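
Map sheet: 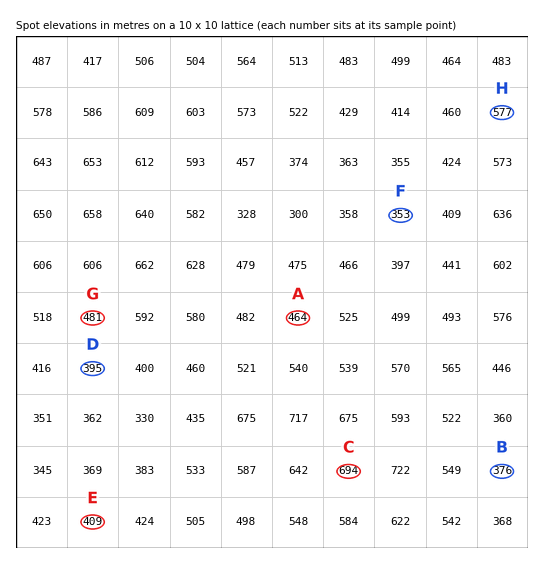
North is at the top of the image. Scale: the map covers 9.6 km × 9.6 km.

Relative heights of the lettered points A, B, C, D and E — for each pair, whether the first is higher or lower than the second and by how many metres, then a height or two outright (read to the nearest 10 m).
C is higher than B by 310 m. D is lower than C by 300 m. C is higher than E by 280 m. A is lower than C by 230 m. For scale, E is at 410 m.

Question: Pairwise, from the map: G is above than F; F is below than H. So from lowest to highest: F G H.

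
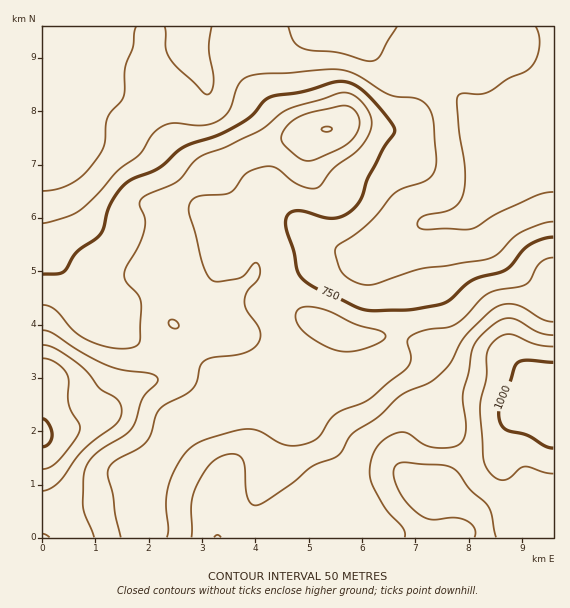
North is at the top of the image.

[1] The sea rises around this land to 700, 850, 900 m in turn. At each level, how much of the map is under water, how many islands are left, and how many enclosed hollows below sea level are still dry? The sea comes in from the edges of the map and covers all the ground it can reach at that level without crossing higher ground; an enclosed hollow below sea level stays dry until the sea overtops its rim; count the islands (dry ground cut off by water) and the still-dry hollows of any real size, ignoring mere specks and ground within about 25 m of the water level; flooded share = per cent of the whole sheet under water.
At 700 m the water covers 27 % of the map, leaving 0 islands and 0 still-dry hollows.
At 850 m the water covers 76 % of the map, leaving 1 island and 0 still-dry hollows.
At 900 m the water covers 87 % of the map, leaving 0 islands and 0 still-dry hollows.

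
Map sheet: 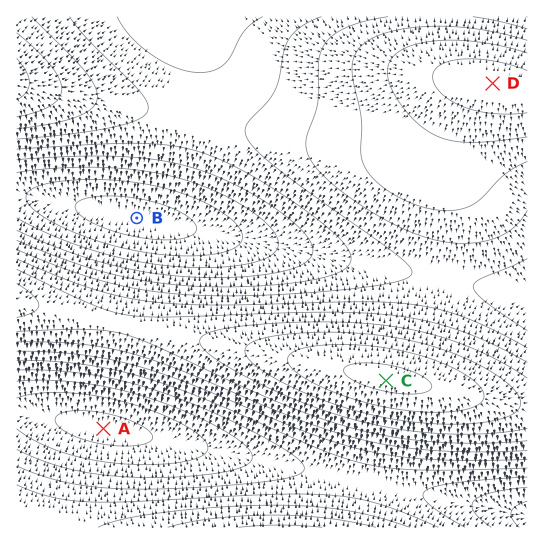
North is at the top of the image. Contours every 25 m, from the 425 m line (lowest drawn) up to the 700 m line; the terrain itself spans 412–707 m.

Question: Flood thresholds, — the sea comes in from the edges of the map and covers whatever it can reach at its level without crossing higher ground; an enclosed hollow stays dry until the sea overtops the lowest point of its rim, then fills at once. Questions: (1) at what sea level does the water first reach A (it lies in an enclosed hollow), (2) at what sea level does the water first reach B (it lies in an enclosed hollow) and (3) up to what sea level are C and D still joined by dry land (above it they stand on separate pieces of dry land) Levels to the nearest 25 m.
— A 450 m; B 450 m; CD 550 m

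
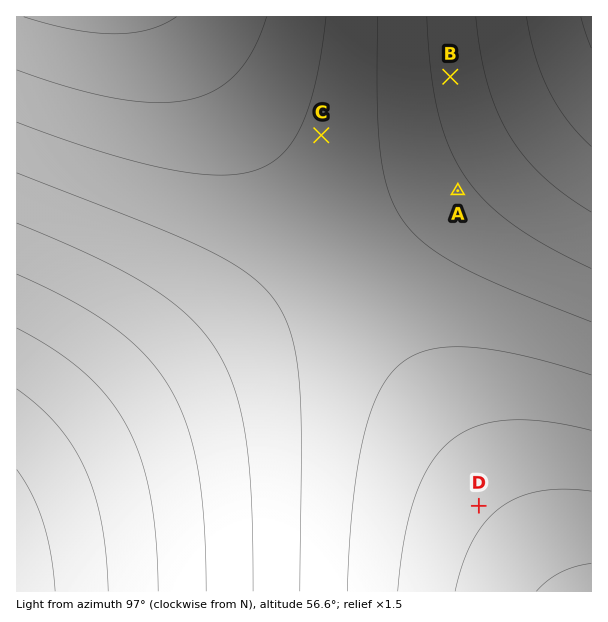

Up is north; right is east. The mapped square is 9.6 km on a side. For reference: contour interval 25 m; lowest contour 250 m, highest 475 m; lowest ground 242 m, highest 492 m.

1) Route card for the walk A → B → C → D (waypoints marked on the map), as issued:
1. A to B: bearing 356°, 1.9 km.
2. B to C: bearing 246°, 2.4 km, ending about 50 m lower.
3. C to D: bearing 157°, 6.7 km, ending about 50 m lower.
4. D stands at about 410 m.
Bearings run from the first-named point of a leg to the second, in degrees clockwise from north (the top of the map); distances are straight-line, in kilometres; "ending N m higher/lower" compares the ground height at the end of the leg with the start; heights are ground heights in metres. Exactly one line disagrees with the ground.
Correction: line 4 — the height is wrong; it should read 280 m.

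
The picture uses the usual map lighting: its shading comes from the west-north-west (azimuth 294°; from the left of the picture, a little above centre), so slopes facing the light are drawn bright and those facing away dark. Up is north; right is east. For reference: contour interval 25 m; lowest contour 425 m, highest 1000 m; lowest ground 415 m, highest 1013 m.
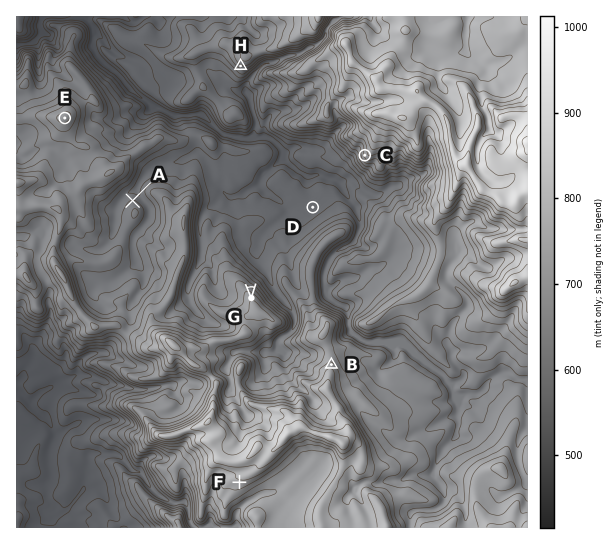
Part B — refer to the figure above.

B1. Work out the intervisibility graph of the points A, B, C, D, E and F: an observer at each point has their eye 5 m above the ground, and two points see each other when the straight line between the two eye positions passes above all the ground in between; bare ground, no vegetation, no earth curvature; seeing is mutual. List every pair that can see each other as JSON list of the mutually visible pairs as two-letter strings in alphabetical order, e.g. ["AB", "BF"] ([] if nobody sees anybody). ["BC", "BE", "CD", "CE", "DE"]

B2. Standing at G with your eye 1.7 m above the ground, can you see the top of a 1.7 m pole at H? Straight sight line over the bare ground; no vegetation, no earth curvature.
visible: true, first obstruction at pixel None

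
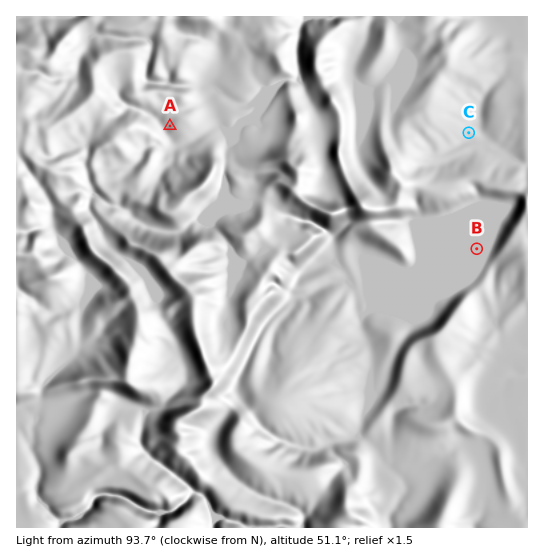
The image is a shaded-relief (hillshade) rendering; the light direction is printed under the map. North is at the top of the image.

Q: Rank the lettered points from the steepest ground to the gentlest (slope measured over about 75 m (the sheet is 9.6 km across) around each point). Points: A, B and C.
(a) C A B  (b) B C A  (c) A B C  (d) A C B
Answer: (d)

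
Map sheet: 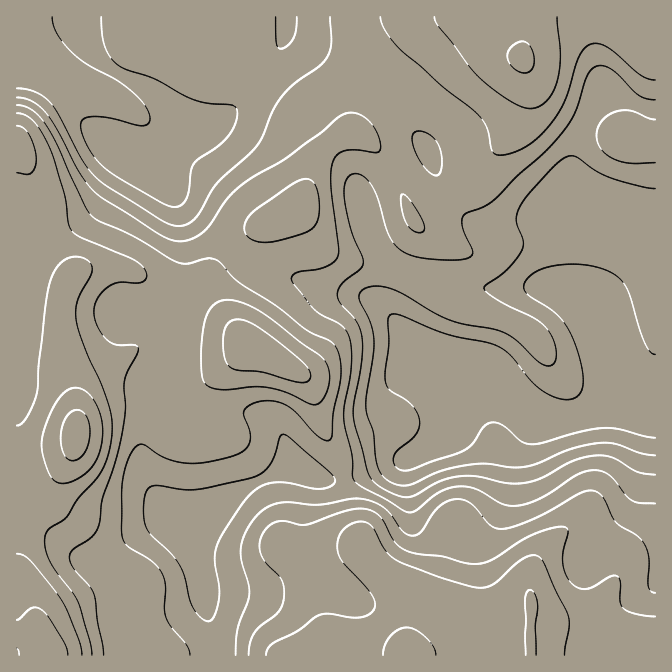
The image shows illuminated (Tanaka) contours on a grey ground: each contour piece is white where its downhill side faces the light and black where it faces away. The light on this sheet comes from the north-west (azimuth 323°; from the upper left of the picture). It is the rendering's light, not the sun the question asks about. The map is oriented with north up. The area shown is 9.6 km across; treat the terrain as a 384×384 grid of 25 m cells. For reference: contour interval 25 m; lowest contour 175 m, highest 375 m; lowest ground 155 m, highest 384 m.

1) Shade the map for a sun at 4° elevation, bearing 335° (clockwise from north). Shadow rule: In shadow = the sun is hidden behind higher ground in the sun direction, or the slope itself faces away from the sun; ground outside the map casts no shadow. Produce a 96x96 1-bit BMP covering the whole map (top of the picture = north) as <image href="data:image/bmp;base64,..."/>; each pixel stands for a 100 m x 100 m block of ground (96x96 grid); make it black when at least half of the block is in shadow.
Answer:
<image width="96" height="96" href="data:image/bmp;base64,Qk2+BAAAAAAAAD4AAAAoAAAAYAAAAGAAAAABAAEAAAAAAIAEAAATCwAAEwsAAAIAAAAAAAAA////AAAAAAAAAAAAAAAAAAAAAAAAAAAAAAAAAAAAAAAAAAAAAAAAAAAAAAAAAAAAAAAAAAAAAAAAAAAAAAAAAAAAAAAAAAAAAAAAAAAAAAAAAAAAAAAAAAAAAAAAAAAAAAAAAAAAAAAAAAAAAAAAAAAAAAAAAAAAAAAAAAAAAAAAAAAAAAAAAAAAAAAAAAAAAAAAAAAAAAAAAAAAAAAAAAAAAAAAAAAAAAAAAAAAAAAAAAAAAAAAAAAAAAAAAAAAAAAAAAAAAAAAAAAAAAAAAAAAAAAAA4AAAAAAAAAAAAAAB8AAAAAAAAAAAAAAD+AAAAAAAAAAAAAAH+AAAAAAAAAAAAAAP+AAAAAAAAAAAAAAf+AAAAAAAAAAAAAA/+AAAAAAAAAAAAAB/+AAAAAAAAAAAAAB/+AAAAAAAAAAAAAB/+APgAAAAAAAAAAA/+A/4AAAAAAAAAAAf8B/4AAAAAAAAAAAP8A/4AAAAAAAAAAAP8AHwAAAAAAAAAAAH4AAAAAAAAAAAAAAD4AAAAA4AAAAAAAAB4AAA8B4AAAAAAAAAwAAB+D4AAAAAAAAAAAAD/H8AAAAAAAAAAAAP/P8AAAAAAAAAAAA//f8AAAAAAAAAAAB///8AAAAAAAAAAAB///8AAAAAAAAAAAB/+P+AAAAAAAAAAAA/4H+AAAAAAAAAAAAPAB+AAAAAAAAAAAAAAA+AAAAAAAAAAAAAAA8AAeAAAAAAAAAAAAcAD/AAAAAAAAAAAAAAH/AAAAAAAAAAAAAAP+AAAAAAAAAAAAAAf+AAAAAAAAAAAAAA/8AAAAAAAAAAAAAA+AAAAAAAAAAAAAAAAAAAAAAOAAAAAAAAAAAAAAAOAAAAAA+AAAAAAAAfAAAAAB+AAAAAAAAOAAAAAD+AAAAAAAAGAAAAAH8AcD8AAAAAAAAAAD4B+H8AAAAAAAAAAAAD+B8AAAAAAAAAAAAD8AAAAAAAAAAAAAADwAAAAAAAAAAAAAAAAAAAAAAAAAAAAAAAAAAAAAAAAAAAAAAAAAAAAAAAAAAAAAAAAAAAAAAAAAAAAAAAAAAAAAAAAAAAAAAAAAAAAAAAAAAAAAAAABwAAAAAAAAAAAAAAD/gAAAAAAAAAAAAAD/4AAAAAAAAAAAAAB/8AAAAAAAAAAAAAB/+AwAAAAAAABgAAA/+BwAAAAAAABgAAA/+BgAAAAAAABAAAAf+AAAAAAAAAAAAAAf+AAAAAAAAAAAAAAP+AAAAAAAAAAAAAAH+AAAAAAAAAAAAAAD+AAAAAAAAAAAAAAD+AAAAAAAAAAAAAAB+AAAAAAAAAAAAAAB+AAAAAAAAAAAAAAB/AAAAAAAAAAAAAAA/AAAAAAAAAAAAAAA/AEAAAAAAAAAAAAAfgEAAAAAAAAAAAAAPwEAAAAAAAAAAAAAPwAAAAAAAAAAAAAAH4AAAAAAAAAAAAAADwAAAAAAAAAAAAAABgAAAAAAAAAAAAAAAAAAAAAAAAAAAAAAAAAAAAAAAAAAAAAAAAAAAAAAAAAAAAAAAAAAAAAAAAAAAAAAAAA="/>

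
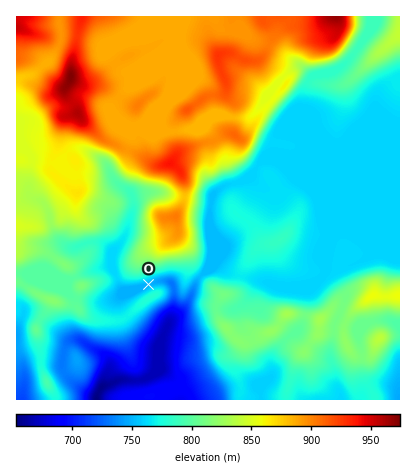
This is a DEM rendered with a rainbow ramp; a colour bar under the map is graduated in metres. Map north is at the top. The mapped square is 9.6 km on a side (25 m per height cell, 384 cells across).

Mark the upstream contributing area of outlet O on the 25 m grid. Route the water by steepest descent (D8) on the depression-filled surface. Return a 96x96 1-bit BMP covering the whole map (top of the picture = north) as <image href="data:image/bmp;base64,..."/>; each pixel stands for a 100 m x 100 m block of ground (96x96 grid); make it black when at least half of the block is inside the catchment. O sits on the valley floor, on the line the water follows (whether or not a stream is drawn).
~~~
<image width="96" height="96" href="data:image/bmp;base64,Qk2+BAAAAAAAAD4AAAAoAAAAYAAAAGAAAAABAAEAAAAAAIAEAAATCwAAEwsAAAIAAAAAAAAA////AAAAAAAAAAAAAAAAAAAAAAAAAAAAAAAAAAAAAAAAAAAAAAAAAAAAAAAAAAAAAAAAAAAAAAAAAAAAAAAAAAAAAAAAAAAAAAAAAAAAAAAAAAAAAAAAAAAAAAAAAAAAAAAAAAAAAAAAAAAAAAAAAAAAAAAAAAAAAAAAAAAAAAAAAAAAAAAAAAAAAAAAAAAAAAAAAAAAAAAAAAAAAAAAAAAAAAAAAAAAAAAAAAAAAAAAAAAAAAAAAAAAAAAAAAAAAAAAAAAAAAAAAAAAAAAAAAAAAAAAAAAAAAAAAAAAAAAAAAAAAAAAAAAAAAAAAAAAAAAAAAAAAAAAAD/gAAAAAAAAAAAAAH/4AAAAAAAAAAAAAP/8AAAAAAAAAAAAAf/+AAAAAAAAAAAAP///AAAAAAAAAAAB////gAAAAAAAAAAH////wAAAAAAAAAAP////wAAAAAAAAAA/////gAAAAAAAAAD/////gAAAAAAAAAD/////gAAAAAAAAAD/////gAAAAAAAAAD/////gAAAAAAAAAD/////gAAAAAAAAAD/////gAAAAAAAAAD/////gAAAAAAAAAD/////wAAAAAAAAAD/////4AAAAAAAAAD/////8AAAAAAAAAD//////AAAAAAAAAD//////gAAAAAAAAD//////wAAAAAAAAD//////4AAAAAAAAD//////wAAAAAAAAD//////wAAAAAAAAD//////wAAAAAAAAD//////wAAAAAAAAD//////4AAAAAAAAD//////8AAAAAAAAD//////8AAAAAAAAD//////8AAAAAAAAD//////8AAAAAAAAD//////8AAAAAAAAD//////8AAAAAAAAD//////8AAAAAAAAD//////8AAAAAAAAD//////4AAAAAAAAD//////4AAAAAAAAD//////wAAAAAAAAD/////gAAAAAAAAAD/////AAAAAAAAAAD////8AAAAAAAAAAD////wAAAAAAAAAAD////AAAAAAAAAAAD///4AAAAAAAAAAAD///gAAAAAAAAAAAD///AAAAAAAAAAAAD//+AAAAAAAAAAAAD//8AAAAAAAAAAAAD//4AAAAAAAAAAAAD//wAAAAAAAAAAAAD//wAAAAAAAAAAAAD//gAAAAAAAAAAAAD//gAAAAAAAAAAAAD//AAAAAAAAAAAAAD/+AAAAAAAAAAAAAD/8AAAAAAAAAAAAAD/8AAAAAAAAAAAAAD/+AAAAAAAAAAAAAD/+AAAAAAAAAAAAAD//AAAAAAAAAAAAAD//AAAAAAAAAAAAAD//AAAAAAAAAAAAAD//AAAAAAAAAAAAAD//AAAAAAAAAAAAAD//AAAAAAAAAAAAAD//AAAAAAAAAAAAAD//gAAAAAAAAAAAAD//gAAAAAAAAAAAAD//gAAAAAAAAAAAAD//gAAAAAAAAAAAAD//gAAAAAAAAAAAAD//wAAAAAAAAAAAAD//wAAAAAAAAAAAAD//wAAAAAAAAAAAAD//wAAAAAAAAAAAAA="/>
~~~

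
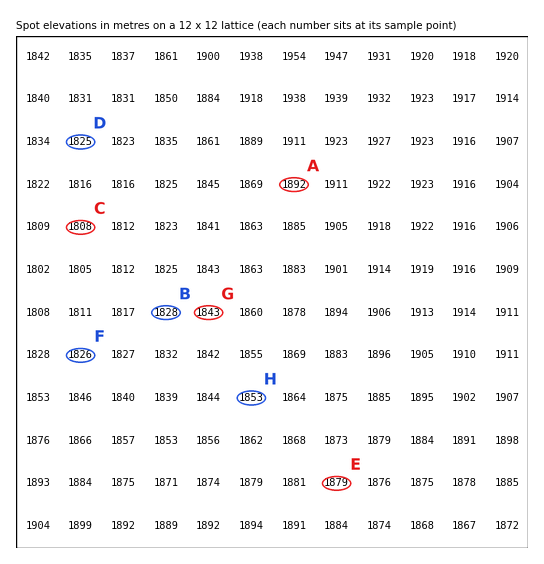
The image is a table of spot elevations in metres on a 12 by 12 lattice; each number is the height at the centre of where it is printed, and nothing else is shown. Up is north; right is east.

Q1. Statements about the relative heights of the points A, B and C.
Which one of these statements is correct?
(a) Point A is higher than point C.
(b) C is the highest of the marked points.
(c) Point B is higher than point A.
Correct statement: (a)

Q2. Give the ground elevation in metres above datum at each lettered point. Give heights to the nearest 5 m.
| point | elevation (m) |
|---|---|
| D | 1825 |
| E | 1880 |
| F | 1825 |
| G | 1845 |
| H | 1855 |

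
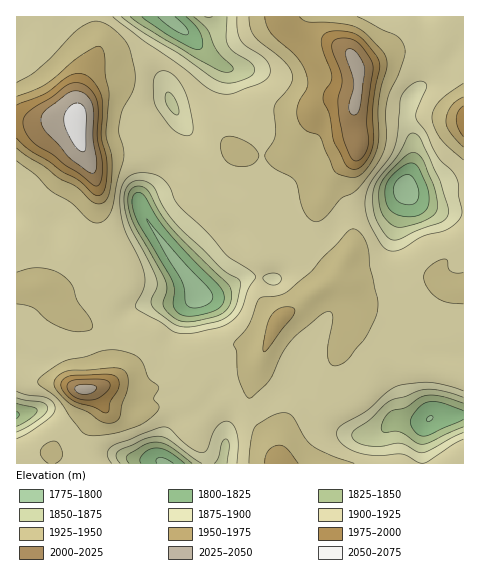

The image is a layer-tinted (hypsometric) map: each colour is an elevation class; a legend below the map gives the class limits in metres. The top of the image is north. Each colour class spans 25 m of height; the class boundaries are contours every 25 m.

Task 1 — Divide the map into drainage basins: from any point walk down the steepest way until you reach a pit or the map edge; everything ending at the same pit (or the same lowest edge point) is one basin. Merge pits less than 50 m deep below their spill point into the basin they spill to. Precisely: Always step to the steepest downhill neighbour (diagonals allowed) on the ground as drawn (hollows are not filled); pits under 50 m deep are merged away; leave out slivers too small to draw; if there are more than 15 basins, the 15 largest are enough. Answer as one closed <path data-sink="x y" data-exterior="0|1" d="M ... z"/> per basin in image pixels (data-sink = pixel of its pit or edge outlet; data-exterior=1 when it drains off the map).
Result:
<path data-sink="405 188" data-exterior="0" d="M463 16l-182 1 5 7 2 14 3 5 22 19 8 1 19-9 10 0 7 10 2 10-1 20-3 10-26-3-13 6-6 17-22 31-33 1-14-2 7 3 7 8 4 9-1 20-11 13 11 10 16 1 11 4 5 6 7 18 4 4 46 32 13 17 9 6 27 0 13-4 17-14 7-3 20 6 11-2z"/><path data-sink="197 294" data-exterior="0" d="M68 119l-27 3-25 0 0 166 20-2 10 2 22 26 16 9 10 10 7 14 4 17 0 17-3 5 13-1 28 4 19-2 17-7 11-16 12-7 20-5 14-7 7 0 19 6 4-3 10-25 7-7 15-10 11-11 29-18-41-31-7-18-5-6-11-4-16-1-16-13-22-6-15-13-8-16-12-12-10-6-43-11-27 9-17 3-8-8-3-24z"/><path data-sink="172 21" data-exterior="0" d="M280 16l-192 0 0 6 11 19 0 7-14 26-7 22-1 31 5 21 6 4 9-1 35-11 35 8 18 9 12 12 8 16 11 11 9 4 17 4 4 3 12-13 1-20-4-9-7-8-7-3 14 2 33-1 22-31 6-17 13-6 26 3 3-10 1-20-6-17-9-4-23 10-8-1-22-19-3-5-2-14z"/><path data-sink="430 419" data-exterior="0" d="M340 277l-31 18-11 11-20 14-11 23-16 46-2 14 3 9 6 12 14 17 8 22 183 1 1-174-11 0-20-6-7 3-10 9-13 7-13 3-16 0-10-3-10-13z"/><path data-sink="165 463" data-exterior="1" d="M243 345l-7 0-14 7-16 4-13 5-14 19-17 7-19 2-34-4-19 3 6 9 2 12-20 22-16 7-6 7-6 8 2 10 227 1-4-16-20-28-6-17 2-14 13-39-8 0z"/><path data-sink="17 414" data-exterior="1" d="M40 286l-24 4 1 174 35 0 0-6-2-5 6-8 6-7 16-7 20-22-2-12-6-8 11-3 4-5-3-30-8-18-10-10-16-9-14-18-8-8z"/>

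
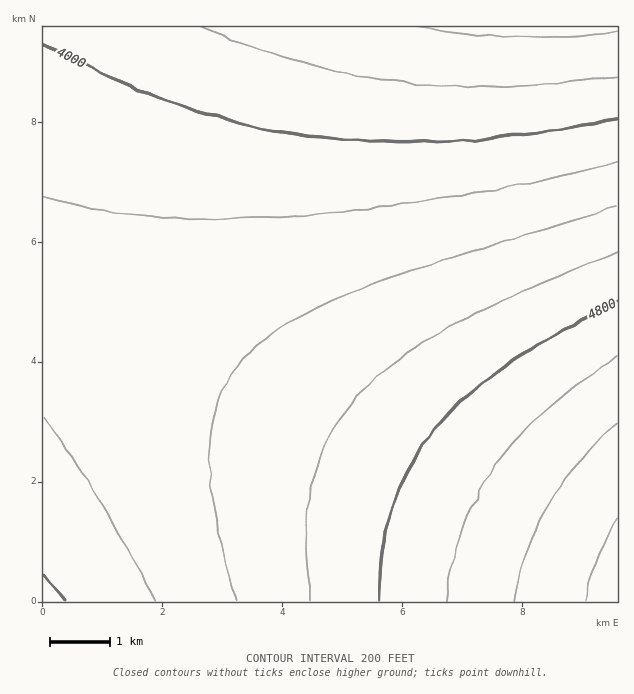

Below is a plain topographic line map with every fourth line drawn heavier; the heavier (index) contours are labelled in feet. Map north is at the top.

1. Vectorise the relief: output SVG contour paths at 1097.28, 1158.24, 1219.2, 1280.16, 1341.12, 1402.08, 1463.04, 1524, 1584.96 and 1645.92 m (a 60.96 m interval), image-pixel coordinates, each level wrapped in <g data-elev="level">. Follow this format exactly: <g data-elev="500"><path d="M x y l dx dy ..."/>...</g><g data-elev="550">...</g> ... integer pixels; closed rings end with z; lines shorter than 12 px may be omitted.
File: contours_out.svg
<g data-elev="1097.28"><path d="M617 32l-49 4-51 1-50-3-50-7"/></g><g data-elev="1158.24"><path d="M617 76l-54 7-54 4-54-1-54-4-51-8-49-12-50-15-49-20"/></g><g data-elev="1219.2"><path d="M43 575l21 26"/><path d="M617 119l-79 14-81 7-78 1-72-5-65-12-61-18-63-25-75-37"/></g><g data-elev="1280.16"><path d="M43 417l28 39 29 45 28 49 27 51"/><path d="M617 162l-79 19-87 16-89 12-84 8-69 2-60-3-54-7-52-13"/></g><g data-elev="1341.12"><path d="M617 206l-190 59-75 27-35 15-28 15-24 17-18 16-16 20-11 21-7 24-3 27 0 30 5 34 8 41 13 49"/></g><g data-elev="1402.08"><path d="M617 253l-103 42-67 33-28 17-24 17-21 17-18 18-15 20-12 21-9 21-7 24-5 25-2 29 1 30 3 34"/></g><g data-elev="1463.04"><path d="M617 302l-63 34-50 31-40 32-31 33-24 36-9 19-8 21-10 44-3 49"/></g><g data-elev="1524"><path d="M617 357l-40 28-33 27-28 27-22 29-18 30-14 31-10 35-5 37"/></g><g data-elev="1584.96"><path d="M617 423l-21 21-19 21-16 21-13 21-12 22-9 23-8 24-5 25"/></g><g data-elev="1645.92"><path d="M617 518l-19 40-13 43"/></g>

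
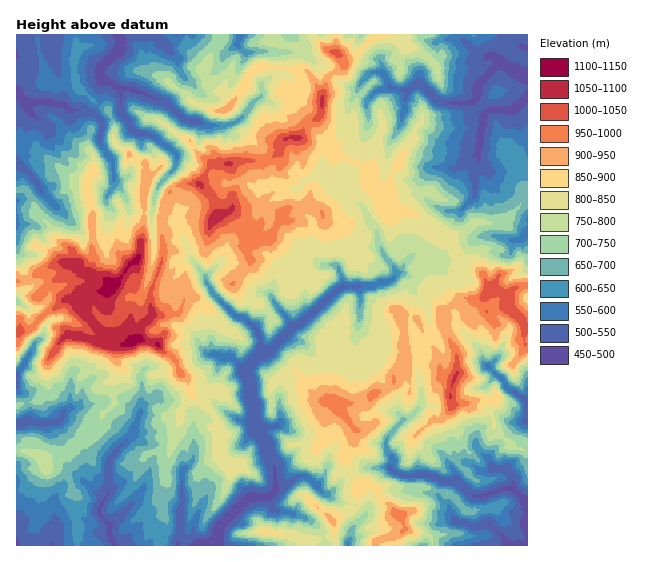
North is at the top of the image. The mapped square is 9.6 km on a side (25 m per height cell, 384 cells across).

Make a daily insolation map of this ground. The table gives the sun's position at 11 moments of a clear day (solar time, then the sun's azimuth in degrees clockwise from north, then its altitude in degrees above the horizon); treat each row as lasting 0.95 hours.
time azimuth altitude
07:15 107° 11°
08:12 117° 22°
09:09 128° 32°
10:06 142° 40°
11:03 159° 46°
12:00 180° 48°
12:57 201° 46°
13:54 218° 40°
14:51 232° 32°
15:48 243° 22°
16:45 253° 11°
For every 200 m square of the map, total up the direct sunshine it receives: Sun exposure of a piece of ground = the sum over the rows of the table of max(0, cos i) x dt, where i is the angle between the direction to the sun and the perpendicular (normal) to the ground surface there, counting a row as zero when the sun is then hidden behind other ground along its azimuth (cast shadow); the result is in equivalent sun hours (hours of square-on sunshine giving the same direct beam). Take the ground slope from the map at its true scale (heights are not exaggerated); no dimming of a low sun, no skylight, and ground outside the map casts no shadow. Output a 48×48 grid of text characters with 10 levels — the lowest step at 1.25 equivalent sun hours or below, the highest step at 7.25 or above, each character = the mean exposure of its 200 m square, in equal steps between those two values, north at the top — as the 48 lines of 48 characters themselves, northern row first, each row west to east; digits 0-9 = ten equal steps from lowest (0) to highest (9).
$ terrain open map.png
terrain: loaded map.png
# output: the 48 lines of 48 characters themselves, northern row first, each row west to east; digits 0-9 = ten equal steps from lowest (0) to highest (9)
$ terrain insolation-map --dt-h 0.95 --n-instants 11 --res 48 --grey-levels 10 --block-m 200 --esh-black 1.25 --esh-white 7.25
776666555664467444565346545612321687657656877778
766666787665435644561467766674236987873245687766
666666776424422445643100121368757667898466666687
566566666666532477544389777324978566777666776567
876666556899985256453565556625782458967866764555
788888633545899625753876665545654402313788655677
665678862320025773126733665566643133331245558876
566444457355000488898434454466653554244345675555
545744313136971001441154333797565464257665665445
544553333401368300004555334577665573256877765445
653445313600003751110246689876665542587666666555
765343531462010263301335878777765654677777666766
576645442386452125788898887777776656666665556775
247775584455630013688888977667766666753233545565
525667665255504897543564565455677666554434444565
641686652246427778645555433444568765547855534456
653157532436357765456655566755656776553464123458
786225563344356765788656676676565788886311355567
413100554442245677898775688888876578777754789987
431410144434435577887667877778777677777776532242
465223144414446668888778877788876557877776445522
212665431347456548856777766666777747756666510003
257678642277466545444887777644599895476566641351
875765566776465552477789777788655311456544454414
757645788876555663169755788973001112556553258767
165587677654545687226985499731453653335457877653
225768767654677877721487357312554677654667687785
555421564455744788772136852135654667675757888777
863367656655327677888537634556655666676654688656
632489999899983557898866201467766666666564468777
534888999989998452115741134456666655666555565239
338877788977457434324430356555566545766644322688
689987856876898966331345776544454357757757861267
477777788888888876655436877543333479756766401127
378998776687645687795246677767557898876765567744
999864457876655678658556677778767646843489988887
545434667886677776641457667888864575225899997553
001235678876666778656445214677788962469888877631
443346888733567876666124556678687547787888679765
975567877345777876762144686787789846787588858999
767678875678767747875534569985776764899867487877
789986886777776467879974565686861100002588733467
688865576568677477767886520017667655444202699768
888878664586678567578666437300577841112573231136
777777765865666576775301488950267662146777336776
777776747657776476753320000486685468777657998866
677766676687777578651144212247655555744221224876
777667645777777788769999997678654479999689988677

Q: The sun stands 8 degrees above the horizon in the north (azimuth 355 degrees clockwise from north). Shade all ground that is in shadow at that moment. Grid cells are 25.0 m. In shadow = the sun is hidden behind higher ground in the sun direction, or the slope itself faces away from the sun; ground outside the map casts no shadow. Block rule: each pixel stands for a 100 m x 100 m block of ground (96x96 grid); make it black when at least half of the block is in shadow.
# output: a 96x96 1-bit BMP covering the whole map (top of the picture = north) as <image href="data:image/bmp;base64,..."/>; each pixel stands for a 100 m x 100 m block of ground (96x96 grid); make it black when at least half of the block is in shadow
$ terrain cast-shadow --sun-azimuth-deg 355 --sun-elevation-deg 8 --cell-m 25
<image width="96" height="96" href="data:image/bmp;base64,Qk2+BAAAAAAAAD4AAAAoAAAAYAAAAGAAAAABAAEAAAAAAIAEAAATCwAAEwsAAAIAAAAAAAAA////AAAAAAB/gP/P///9/x/9//9vgf/P///4/4P9//8/h//u/48B/+DwH/9fx//3//AD/4e+f///x//33/AP78f/////z//nb/gfx+P////////nZ/5/gfA////////vd/5/APgH/z//////s/8OPvAD//9/7//vvf/A+PAf//9/3///v//x+O//////////3/7//EA/////////v/z//A//////////v/j/7P/////8////3gH/9f/////4////zAH/8f/////x////wAH88//////B////4AH4c/////8B////4OH8ff////gj////8eHAP/+///E/////8OvIH/+f//N/////8D//3/8P//f////94P///B/H////////8f//vAfj////////+//8+P/g////////8//+I//wf/9/////57/7If/3H/9/////z3/gAD//MC9/////gP/8AA+bPh//////gHzgAAObP7//////gHxgAAGZP///////AfwQAAAAPP/////8APwAAACAAf/////8B/4AAACAA//////8P/+AAAAAD/P7///4f//AAAAAD//5///x///AAAAAB/38/5/////wAAAAh/z+/AMP///+AAABj/z+AQBL///8AAABD/8fDgDn/P/+AAMBH/4P/GD//P//AQcAH/4P+PB//f5/gQYAF7w78PAB+///wIYAB3x94fgA9///4IAAP8D84/8A5///8YAAH8P+B/8AT///+cAAEefmB/8wH//H//AAAOfzwB+wH//C//wAAAP9/h+wPj/Af/8AAhAc/A+wPz/AP//AAhwH8AeYP5/AP5/AAAYB4AeYf9/g/B/AAAAQAAGP/+f+/AfAAAB4AACP/+f//A/wADg4AAAA3///8A9wAHgBAACA38P//h/gAB4CAAAFv8B//x/gD/8ABAABP8B//x/wD/8YBAABD8B/+B/4B/t8EABAB8A/4D/4AYcwYABMY8ADgD/gYAMA8ADP8IAfgHCB8AMB8CLP8AAAAEAH+AGDwYTn8AAAAcAH+ADHwc7v8AT8AcAODADOYdzz8T/+AAAIAAAPA/xx4//+YAAAAAAfAz54B///4ADwAAA4Az44B///4AH4AABwAD4eD///4AG/4CDgAH4P4///4AB/4HDAAHYH4AH/4AB+GHCABHAPwAB/4AB+AAAAAPAfgAB/4AA/AAAAAOH/gYA/4AQ/4AAAAwP+L8AZ4AYP4AAAAwf8f8AB8AYf/AACAYfx/+AD5AMfAAAGAcfj//AB/gOAgAAMH88P//AAfgCDgQAAf6Qf//gAf0HBg/gP/gB/4PzAP+Hj8Pw//AP/AH/AP+Pn/P4/+B/+HD6AH///+D6P8B/+ED8AD///gADgAD/4QA8AH///hgDAA//g4B+CH///jwAAB+cBwA/mP//+TwEAD4AAgAeAf//+wAcAD8AAAEAAef/84w8AD8ADAgAA+P/4//wAD8ACBx/48P/wB/CAA8AIA7/hgH/CD+fAAAAcAcADAD+P398AAAA4AAAAAA4f/AI="/>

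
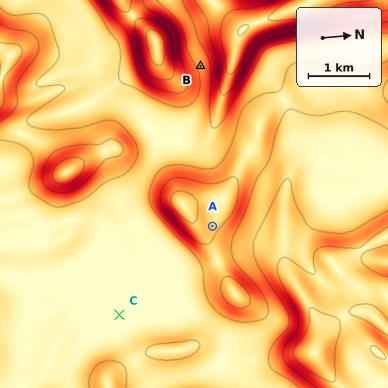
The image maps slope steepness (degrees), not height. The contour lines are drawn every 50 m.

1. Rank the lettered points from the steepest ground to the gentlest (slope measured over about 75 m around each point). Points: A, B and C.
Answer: B A C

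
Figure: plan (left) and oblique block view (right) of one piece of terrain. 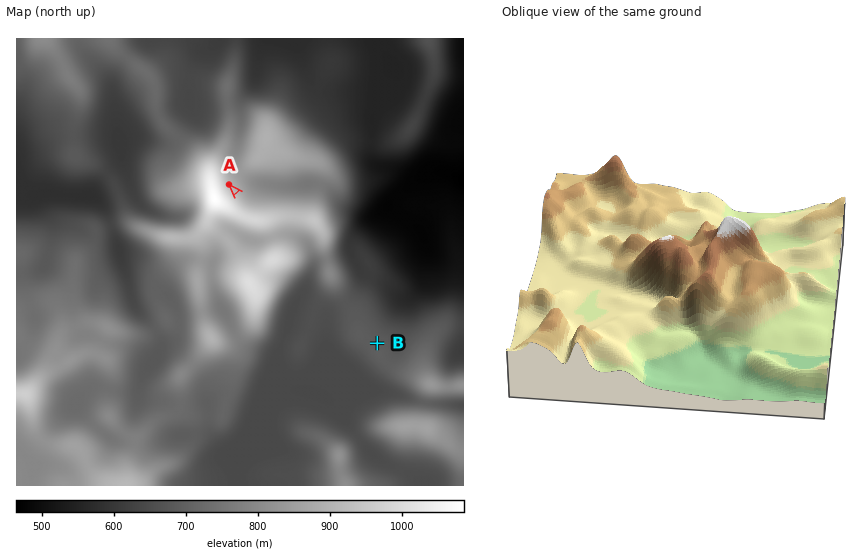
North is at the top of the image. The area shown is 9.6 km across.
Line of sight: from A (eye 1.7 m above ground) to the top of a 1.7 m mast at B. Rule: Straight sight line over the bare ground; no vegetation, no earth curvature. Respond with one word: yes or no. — no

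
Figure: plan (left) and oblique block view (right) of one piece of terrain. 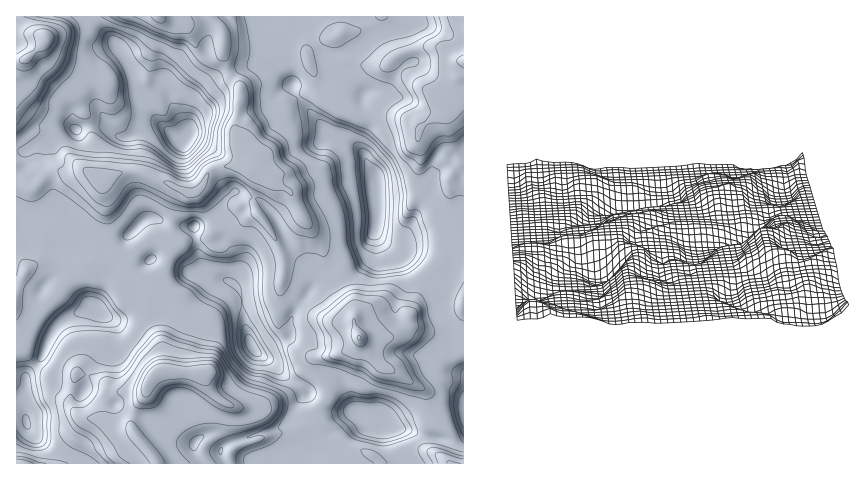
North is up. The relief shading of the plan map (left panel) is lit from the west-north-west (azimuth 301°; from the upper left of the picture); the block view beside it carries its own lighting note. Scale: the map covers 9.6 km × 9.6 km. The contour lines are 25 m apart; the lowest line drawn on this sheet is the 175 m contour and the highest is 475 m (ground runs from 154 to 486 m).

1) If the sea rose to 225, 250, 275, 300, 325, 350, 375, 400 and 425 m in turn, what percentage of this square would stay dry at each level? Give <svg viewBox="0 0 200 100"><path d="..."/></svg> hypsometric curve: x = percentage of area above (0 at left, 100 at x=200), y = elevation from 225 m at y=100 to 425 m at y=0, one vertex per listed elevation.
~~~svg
<svg viewBox="0 0 200 100"><path d="M193 100l-16-12-9-13-12-13-74-12-25-12-14-13-18-13-19-12"/></svg>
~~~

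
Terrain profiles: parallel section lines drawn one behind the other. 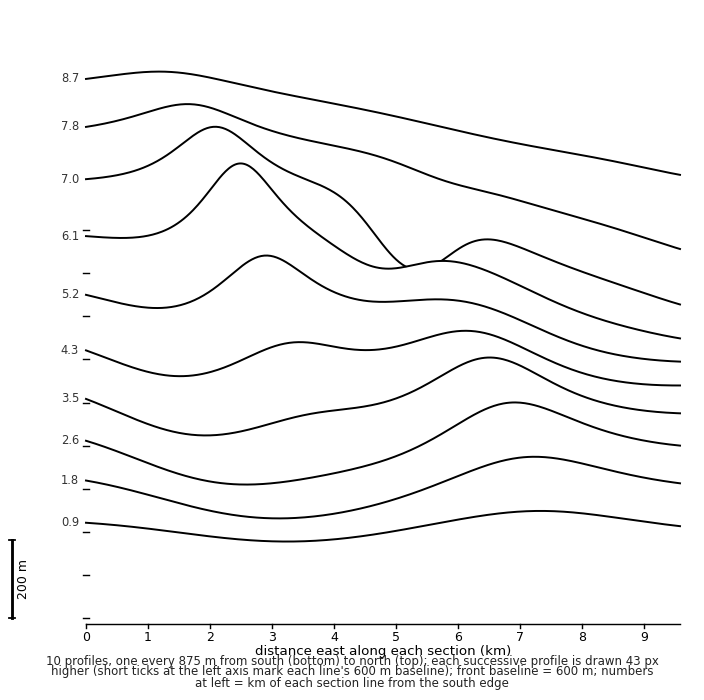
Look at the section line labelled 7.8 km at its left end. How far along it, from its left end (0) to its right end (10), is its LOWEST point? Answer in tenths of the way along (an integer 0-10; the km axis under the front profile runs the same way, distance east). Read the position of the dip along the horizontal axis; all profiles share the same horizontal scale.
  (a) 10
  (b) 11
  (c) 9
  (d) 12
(a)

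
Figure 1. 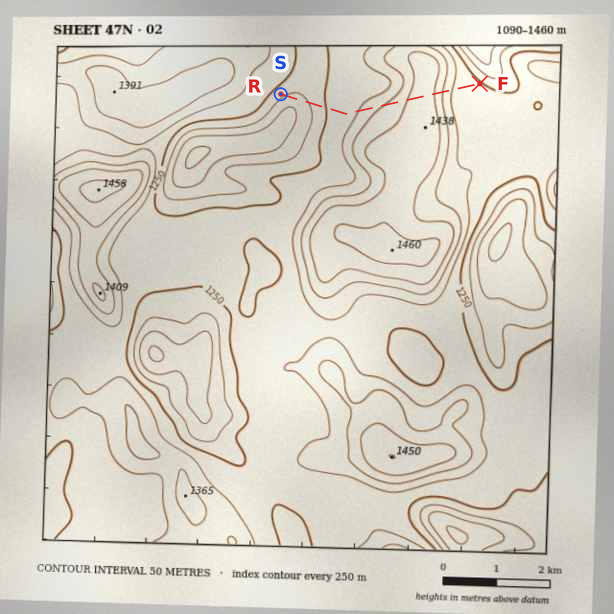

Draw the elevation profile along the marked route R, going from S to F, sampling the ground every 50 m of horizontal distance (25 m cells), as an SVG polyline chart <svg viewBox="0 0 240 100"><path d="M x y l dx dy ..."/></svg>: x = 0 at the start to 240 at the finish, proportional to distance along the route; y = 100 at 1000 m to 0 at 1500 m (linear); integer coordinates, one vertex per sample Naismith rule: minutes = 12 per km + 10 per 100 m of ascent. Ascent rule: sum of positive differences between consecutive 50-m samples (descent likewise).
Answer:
<svg viewBox="0 0 240 100"><path d="M0 56l3 2 3 2 3 2 3 1 4 1 3 0 3 0 3 0 3-1 3-2 3-1 3-1 3-2 3-1 4-2 3-1 3-2 3-1 3-1 3-1 3-1 3 0 3-1 3 0 4-1 3 0 3-1 3-1 3-1 3-1 3-1 3-2 3-1 3-1 4-2 3 0 3-1 3-1 3-1 3-1 3 0 3-1 3-2 3-1 4-1 3-1 3-1 3-1 3-1 3-2 3-1 3-1 3-2 3-1 4 0 3 0 3 0 3 1 3 2 3 3 3 3 3 3 3 4 3 3 4 3 3 2 3 2 3 2 3 1 3 1 3 1 3 0 3 1 3 0 4 1 3 0 3 1 1 1"/></svg>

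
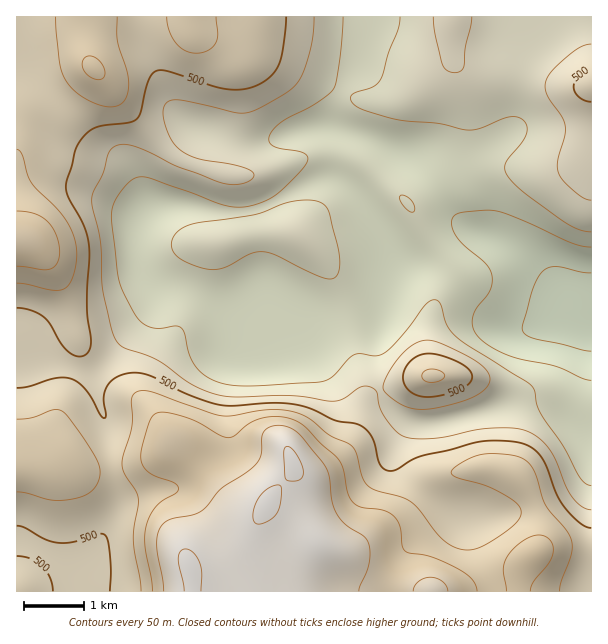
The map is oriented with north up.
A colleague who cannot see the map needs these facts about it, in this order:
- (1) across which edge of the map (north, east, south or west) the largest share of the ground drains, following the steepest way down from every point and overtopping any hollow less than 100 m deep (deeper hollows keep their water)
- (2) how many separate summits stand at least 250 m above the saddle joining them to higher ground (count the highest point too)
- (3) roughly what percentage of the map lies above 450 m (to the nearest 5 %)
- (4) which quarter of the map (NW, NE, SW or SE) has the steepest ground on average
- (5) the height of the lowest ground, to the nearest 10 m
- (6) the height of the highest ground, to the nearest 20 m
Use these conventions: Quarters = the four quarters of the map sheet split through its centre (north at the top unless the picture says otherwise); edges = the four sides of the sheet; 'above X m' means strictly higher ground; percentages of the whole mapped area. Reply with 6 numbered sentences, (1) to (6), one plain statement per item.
(1) Most of the ground drains across the eastern edge.
(2) There is 1 summit with 250 m or more of prominence.
(3) Ground above 450 m makes up about 50 % of the sheet.
(4) The steepest ground, on average, is in the south-east quarter.
(5) About 290 m is the lowest elevation on the sheet.
(6) The highest ground is at about 700 m.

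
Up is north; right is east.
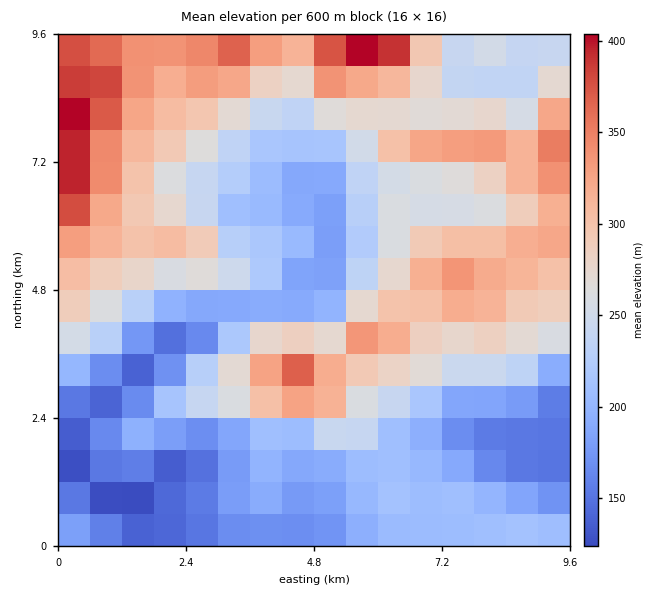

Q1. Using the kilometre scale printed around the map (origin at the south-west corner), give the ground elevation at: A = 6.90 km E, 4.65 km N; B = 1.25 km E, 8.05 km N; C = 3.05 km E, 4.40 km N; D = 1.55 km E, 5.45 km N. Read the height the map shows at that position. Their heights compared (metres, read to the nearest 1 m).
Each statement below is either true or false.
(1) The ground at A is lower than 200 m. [false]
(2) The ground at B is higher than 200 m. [true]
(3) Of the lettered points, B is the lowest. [false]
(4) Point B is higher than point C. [true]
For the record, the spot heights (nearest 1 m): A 306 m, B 340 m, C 172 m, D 287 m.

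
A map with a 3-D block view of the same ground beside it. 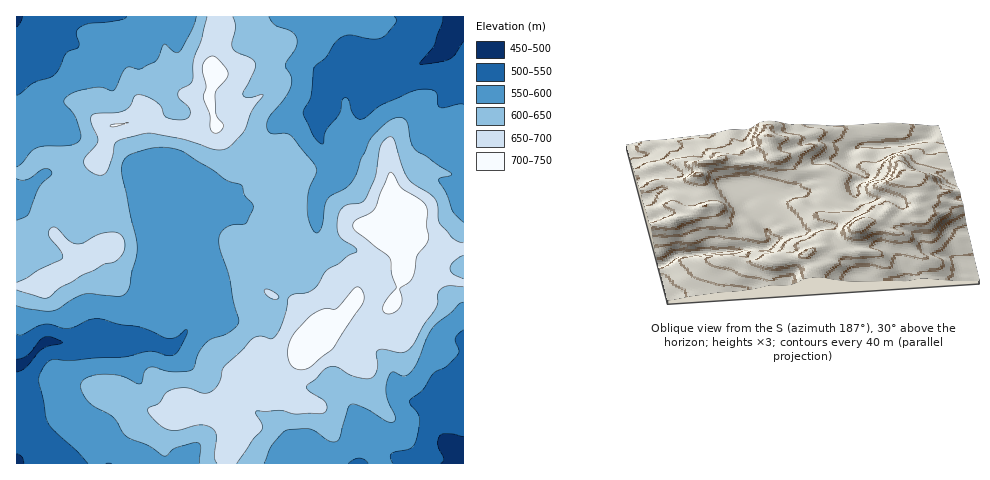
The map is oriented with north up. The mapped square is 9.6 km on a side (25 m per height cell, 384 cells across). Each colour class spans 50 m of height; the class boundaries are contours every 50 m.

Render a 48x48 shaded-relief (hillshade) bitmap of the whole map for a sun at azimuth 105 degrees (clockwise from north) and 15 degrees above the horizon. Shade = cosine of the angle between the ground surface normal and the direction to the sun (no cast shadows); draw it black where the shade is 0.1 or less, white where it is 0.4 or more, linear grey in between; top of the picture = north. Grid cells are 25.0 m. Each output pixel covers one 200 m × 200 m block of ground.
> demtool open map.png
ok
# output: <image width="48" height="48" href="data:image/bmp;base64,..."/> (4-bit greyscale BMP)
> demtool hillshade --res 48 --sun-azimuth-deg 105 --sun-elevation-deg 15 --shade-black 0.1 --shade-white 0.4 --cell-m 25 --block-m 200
<image width="48" height="48" href="data:image/bmp;base64,Qk32BAAAAAAAAHYAAAAoAAAAMAAAADAAAAABAAQAAAAAAIAEAAATCwAAEwsAABAAAAAAAAAAAAAAABEREQAiIiIAMzMzAERERABVVVUAZmZmAHd3dwCIiIgAmZmZAKqqqgC7u7sAzMzMAN3d3QDu7u4A////AHZmd3eIiHZnmXMVi93LqZmZqpeJu7upmXdmZ3eId3d4mpUTes3cuYiIq6mZqry6mHZmZ3d3d3iImqcyab3dyod4u6mJm97KiGZmd3d2Znhmi7pleJrNyph5u5h4m97KiGVWd3d3ZnZWiamIqYm7qqmKy5h4m97KiFVWZ3d3dmVWeIh4u5mZiJms25h5rMy5iGVWZmZ3d3ZUV4hlnLmIh4msyoiLzLupmWVWZmZmeJdTRohkWbqYd4mrqYisy7y5mVVVVmZWeZZVVndkRoqpiJq6mInNus25mTM1ZmZmeHVXZmVFZnmYZ63bdoruqs26mlITZmZmdlRodUNFZnmXNJ78hovuqt7KqrczZlVmZlRoZCJFVWiWEX3smJvcmu/Kme2WZmZmZmZndCJFVFeFEFrMuqupnP/qmc7ZiZh3iIdniENFU0Z2ECe8ypmYm//8qqvKisqIiYd3qnVVVEVlMRSKu5iImt/+upqpmsuYiId5qod2VFZmQyNoiqiIma7/3Iiau7upiId5qGeYVFd3dUNXeKl3mqvv7oic3LqZmZiKqGaHVEZ4h2RFZpp1irvM3neL7cqZq6maqHd3VEV4h3ZEZYuFaazLqlVovduZq6map3d2VEZ4d3ZEVoqEWau7mURFebuqvbmal3h2VWeId3ZUVoljSburulVFZnm6vtuph3h2VXiHd3dlRXhUWLurzIdlVmaavvyod4h1R5l3eJh2VWVVeauqvIhlaHVXrv2oeIhlV5h3eKl1VVRXiau6qnZWiYZWjOyXeIdlV5dnialjNFV4mZvcumVFiYdmjNuYeIh2Z3ZniaphAjV5maztu2VFiYd3nMqYeIiHdmZmibpRAjNHiK3/ylVVeId4rcmIiIiId2ZnibpiJEIUeKz/22VWeIdovbmIiIiIdmZ3iKtzNEEDeKvey3dmd3Z5vLmIiIiHd2Z4iKymQzECi7u7qpmHd2Z63KiIiIh3eIiIiJzKUiICrsqZmXmYdlWN/aiIiHd2eJmYiJvLcyICv8mImUaIdTJt/rmYh3d3eJmZmZvKdDIDzrmZmTRndkEq/suph2Z5mZmYmryoZUIEzrmZmVVWdlInzLupiHd6zLqXisuWZlIDvrmZmWZmdlIVrMuYiHZp3ty4esuGZ2MCjcmImXd3dkETaKy5h2RIve7bmaqGaHUhWrqIiWZ4hjNVQ0m6h1NZqs7ty6qGaIZDR5qXd0VndVaIUiaqh1Nrupve7buWaJdlVXmpd0RWZVaIY0eHVUR725id/synaJh2ZWeah1VWVVZ3VGiGVDJa3bmJ3ty4Z4h3dmZ5mWZmVWZnVXh2ZRA5zdypvdzKh4h3dmZnmXZlVWZmVnd3dQA5u7zLvMu7upmYiIZmeHdlVnZmZndndQA5upmrzcuqupmZmqqXZmd2VnZmZ3ZnhhA5y5iJrMy6qZmZqqu5dVZ4dmZmeIZXhyAo3KmIiru6mYiJqqu6hkVndmZ3eHVGiDAXvcmZiaqpmIiJqqu7l0Vnd2ZmZ2VGiUAWrMqZmZmZmIiJmrq7qQ=="/>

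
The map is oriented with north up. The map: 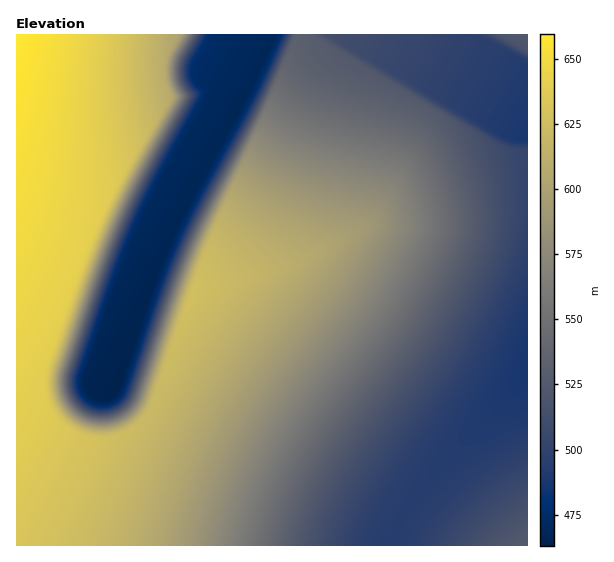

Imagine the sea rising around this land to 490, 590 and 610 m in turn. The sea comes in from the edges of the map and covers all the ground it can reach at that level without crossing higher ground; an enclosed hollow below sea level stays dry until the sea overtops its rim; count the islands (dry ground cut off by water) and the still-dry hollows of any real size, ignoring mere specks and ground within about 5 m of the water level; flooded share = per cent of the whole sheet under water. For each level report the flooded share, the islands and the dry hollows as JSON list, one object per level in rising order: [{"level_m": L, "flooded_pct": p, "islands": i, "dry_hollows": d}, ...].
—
[{"level_m": 490, "flooded_pct": 10, "islands": 0, "dry_hollows": 0}, {"level_m": 590, "flooded_pct": 64, "islands": 0, "dry_hollows": 0}, {"level_m": 610, "flooded_pct": 74, "islands": 0, "dry_hollows": 0}]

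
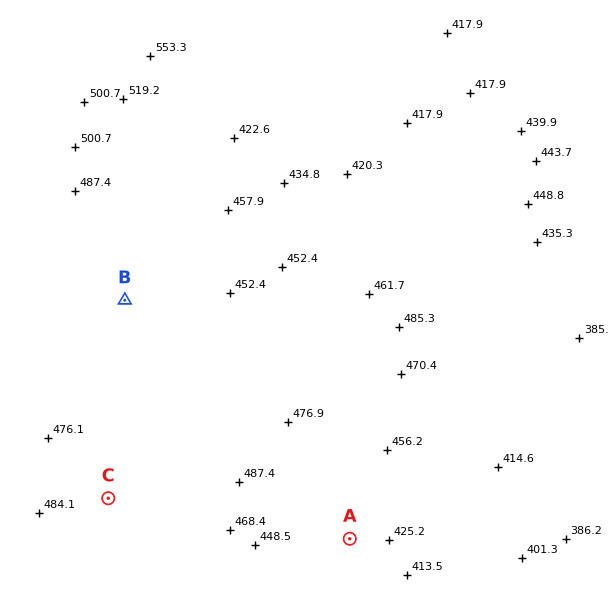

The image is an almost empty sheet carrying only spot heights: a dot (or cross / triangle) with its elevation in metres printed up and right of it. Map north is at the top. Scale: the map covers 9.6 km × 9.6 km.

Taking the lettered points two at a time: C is above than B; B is above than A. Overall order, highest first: C B A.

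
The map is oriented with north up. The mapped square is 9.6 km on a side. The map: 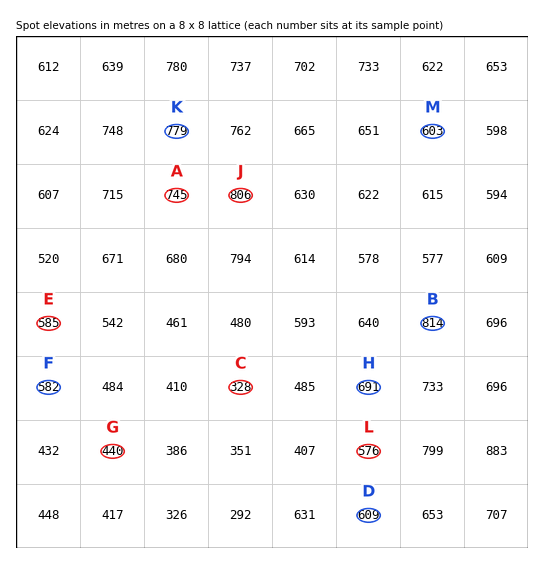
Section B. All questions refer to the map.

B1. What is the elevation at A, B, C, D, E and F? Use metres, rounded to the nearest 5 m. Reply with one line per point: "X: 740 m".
A: 745 m
B: 815 m
C: 330 m
D: 610 m
E: 585 m
F: 580 m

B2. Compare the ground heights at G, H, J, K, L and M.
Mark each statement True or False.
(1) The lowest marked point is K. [False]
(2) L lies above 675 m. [False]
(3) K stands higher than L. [True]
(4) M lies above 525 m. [True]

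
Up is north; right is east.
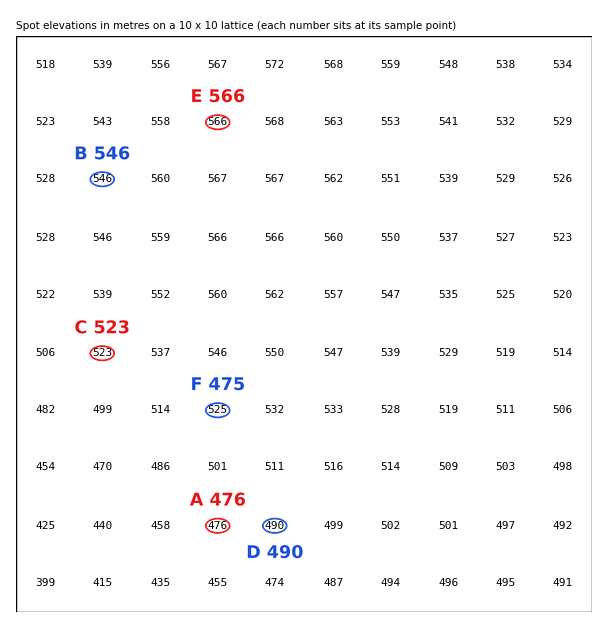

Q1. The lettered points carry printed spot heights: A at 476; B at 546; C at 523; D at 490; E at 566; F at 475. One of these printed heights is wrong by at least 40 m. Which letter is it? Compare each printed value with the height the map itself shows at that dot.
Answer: F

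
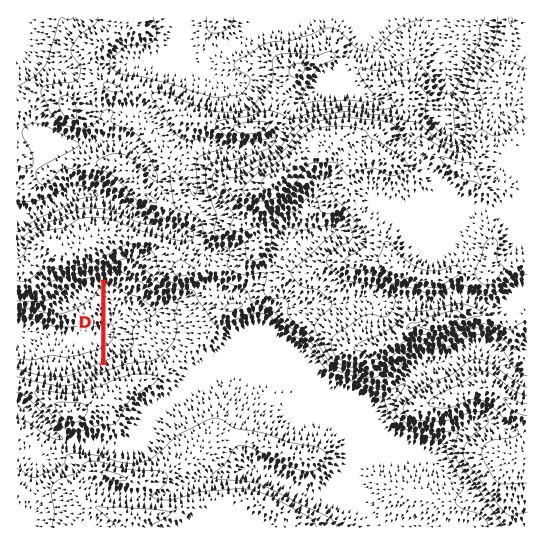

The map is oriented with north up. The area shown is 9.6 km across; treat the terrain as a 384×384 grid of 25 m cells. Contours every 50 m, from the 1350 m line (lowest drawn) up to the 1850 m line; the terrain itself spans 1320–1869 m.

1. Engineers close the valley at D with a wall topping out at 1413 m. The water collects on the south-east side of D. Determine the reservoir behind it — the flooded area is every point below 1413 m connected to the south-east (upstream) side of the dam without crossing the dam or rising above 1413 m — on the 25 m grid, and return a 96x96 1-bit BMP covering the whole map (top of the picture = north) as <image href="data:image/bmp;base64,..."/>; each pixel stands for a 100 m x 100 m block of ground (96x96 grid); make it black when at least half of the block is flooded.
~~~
<image width="96" height="96" href="data:image/bmp;base64,Qk2+BAAAAAAAAD4AAAAoAAAAYAAAAGAAAAABAAEAAAAAAIAEAAATCwAAEwsAAAIAAAAAAAAA////AAAAAAAAAAAAAAAAAAAAAAAAAAAAAAAAAAAAAAAAAAAAAAAAAAAAAAAAAAAAAAAAAAAAAAAAAAAAAAAAAAAAAAAAAAAAAAAAAAAAAAAAAAAAAAAAAAAAAAAAAAAAAAAAAAAAAAAAAAAAAAAAAAAAAAAAAAAAAAAAAAAAAAAAAAAAAAAAAAAAAAAAAAAAAAAAAAAAAAAAAAAAAAAAAAAAAAAAAAAAAAAAAAAAAAAAAAAAAAAAAAAAAAAAAAAAAAAAAAAAAAAAAAAAAAAAAAAAAAAAAAAAAAAAAAAAAAAAAAAAAAAAAAAAAAAAAAAAAAAAAAAAAAAAAAAAAAAAAAAAAAAAAAAAAAAAAAAAAAAAAAAAAAAAAAAAAAAAAAAAAAAAAAAAAAAAAAAAAAAAAAAAAAAAAAAAAAAAAAAAAAAAAAAAAAAAAAAAAAAAAAAAAAAAAAAAAAAAAAAAAAAAAAAAAAAAAAAAAAAAAAAAAAAAAAAAAAAAAAAAAAAAAEAAAAAAAAAAAAAAAHgAAAAAAAAAAAAAAH4AAAAAAAAAAAAAAH4AAAAAAAAAAAAAAH4AAAAAAAAAAAAAAH4AAAAAAAAAAAAAAH8AAAAAAAAAAAAAAH/AAAAAAAAAAAAAAH/gAAAAAAAAAAAAAH/gAAAAAAAAAAAAAH/gAAAAAAAAAAAAAH+AAAAAAAAAAAAAAH8AAAAAAAAAAAAAAHwAAAAAAAAAAAAAAHAAAAAAAAAAAAAAAAAAAAAAAAAAAAAAAAAAAAAAAAAAAAAAAAAAAAAAAAAAAAAAAAAAAAAAAAAAAAAAAAAAAAAAAAAAAAAAAAAAAAAAAAAAAAAAAAAAAAAAAAAAAAAAAAAAAAAAAAAAAAAAAAAAAAAAAAAAAAAAAAAAAAAAAAAAAAAAAAAAAAAAAAAAAAAAAAAAAAAAAAAAAAAAAAAAAAAAAAAAAAAAAAAAAAAAAAAAAAAAAAAAAAAAAAAAAAAAAAAAAAAAAAAAAAAAAAAAAAAAAAAAAAAAAAAAAAAAAAAAAAAAAAAAAAAAAAAAAAAAAAAAAAAAAAAAAAAAAAAAAAAAAAAAAAAAAAAAAAAAAAAAAAAAAAAAAAAAAAAAAAAAAAAAAAAAAAAAAAAAAAAAAAAAAAAAAAAAAAAAAAAAAAAAAAAAAAAAAAAAAAAAAAAAAAAAAAAAAAAAAAAAAAAAAAAAAAAAAAAAAAAAAAAAAAAAAAAAAAAAAAAAAAAAAAAAAAAAAAAAAAAAAAAAAAAAAAAAAAAAAAAAAAAAAAAAAAAAAAAAAAAAAAAAAAAAAAAAAAAAAAAAAAAAAAAAAAAAAAAAAAAAAAAAAAAAAAAAAAAAAAAAAAAAAAAAAAAAAAAAAAAAAAAAAAAAAAAAAAAAAAAAAAAAAAAAAAAAAAAAAAAAAAAAAAAAAAAAAAAAAAAAAAAAAAAAAAAAAAAAAAAAAAAAAAAAAAAAAAAAAAAAAAAAAAAAAAAAAAAAAAAAAAAAAAAAAAAAAAAAAAAAAAAAAAAAAAAAAAAAAAAAAAAAAAAAAAA="/>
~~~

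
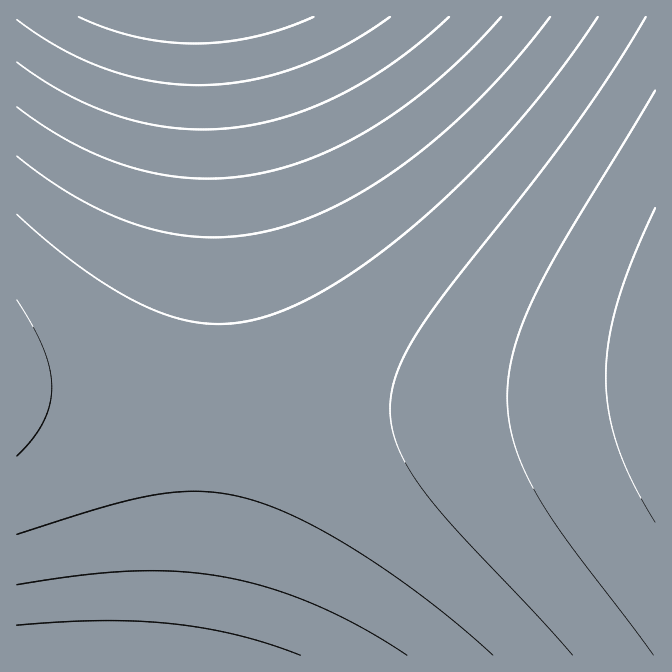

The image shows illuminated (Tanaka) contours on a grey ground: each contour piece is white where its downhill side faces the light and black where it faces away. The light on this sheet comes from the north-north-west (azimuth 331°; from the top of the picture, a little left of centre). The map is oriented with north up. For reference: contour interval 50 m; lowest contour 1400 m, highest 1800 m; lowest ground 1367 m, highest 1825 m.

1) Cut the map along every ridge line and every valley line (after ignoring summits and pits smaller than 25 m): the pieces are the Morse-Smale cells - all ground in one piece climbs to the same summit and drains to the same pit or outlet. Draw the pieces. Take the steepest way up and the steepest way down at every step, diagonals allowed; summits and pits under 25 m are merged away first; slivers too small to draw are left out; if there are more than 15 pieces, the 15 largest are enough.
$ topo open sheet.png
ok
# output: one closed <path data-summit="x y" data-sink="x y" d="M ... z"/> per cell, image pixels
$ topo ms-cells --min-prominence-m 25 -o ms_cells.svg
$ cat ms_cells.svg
<path data-summit="655 362" data-sink="194 17" d="M655 16l-446 0 4 109 1 2 0 45 2 1 0 75 2 2 0 77-2 1-2 80 41 1 2 2 205-2 2-1 33 0 1-2 71-3 86-10z"/><path data-summit="655 362" data-sink="68 655" d="M655 393l-86 10-71 3-1 2-33 0-2 1-47 0-1 2-199-2-9 131-12 92-5 23 466 1z"/><path data-summit="17 378" data-sink="194 17" d="M207 16l-191 1 1 374 91 12 106 5 2-80 2-1 0-77-2-2 0-75-2-1-1-82-2-2-2-61z"/><path data-summit="17 378" data-sink="68 655" d="M18 391l-2 1 0 263 173 1 5-24 12-92 5-78 2-2 1-50-5-2-32 0-2-2-85-5z"/>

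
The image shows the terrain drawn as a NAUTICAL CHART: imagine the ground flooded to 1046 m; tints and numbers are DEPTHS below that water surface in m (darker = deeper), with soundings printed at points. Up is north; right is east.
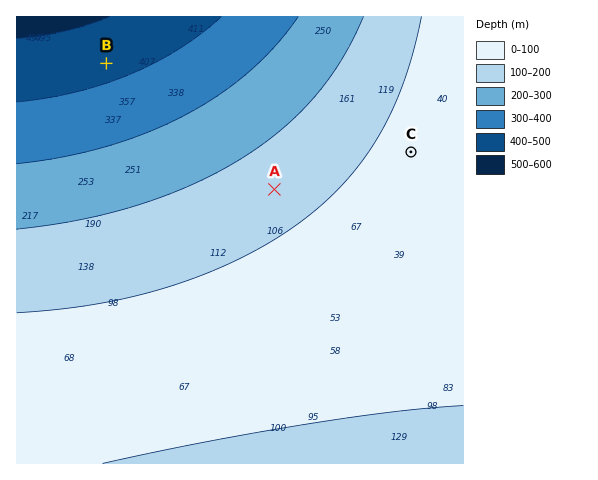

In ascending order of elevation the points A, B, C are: B A C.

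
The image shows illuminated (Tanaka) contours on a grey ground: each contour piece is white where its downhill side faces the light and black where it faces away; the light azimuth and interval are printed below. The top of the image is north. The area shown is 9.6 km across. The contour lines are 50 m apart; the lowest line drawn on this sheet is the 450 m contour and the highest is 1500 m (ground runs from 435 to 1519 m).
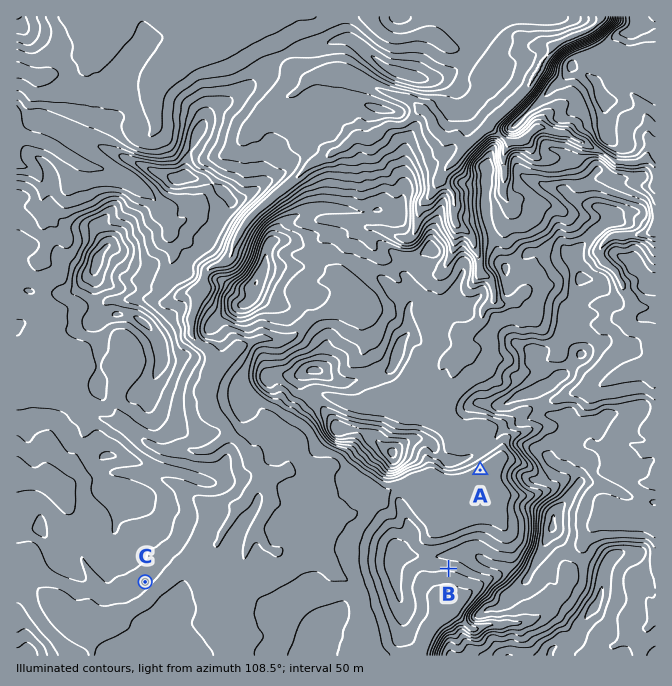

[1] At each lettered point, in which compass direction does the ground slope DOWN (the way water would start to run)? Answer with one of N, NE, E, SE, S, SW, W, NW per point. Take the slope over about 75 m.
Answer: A SE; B S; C SE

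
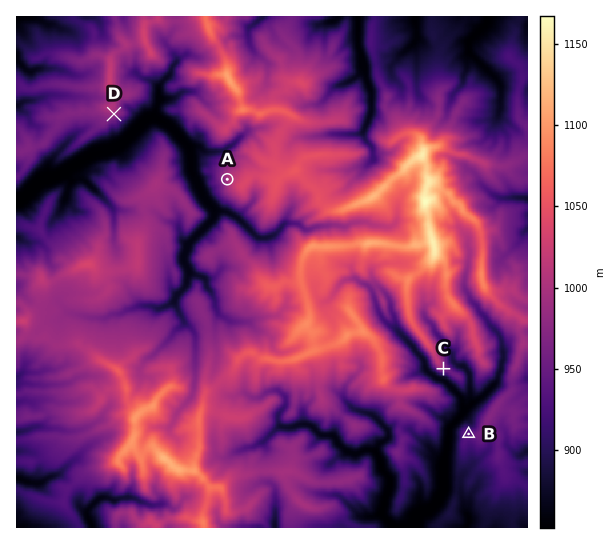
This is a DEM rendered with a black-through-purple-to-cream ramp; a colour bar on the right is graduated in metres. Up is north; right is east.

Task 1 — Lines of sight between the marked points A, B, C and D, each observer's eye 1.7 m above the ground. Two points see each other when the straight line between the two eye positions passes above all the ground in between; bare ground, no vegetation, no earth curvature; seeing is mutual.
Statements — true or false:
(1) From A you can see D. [true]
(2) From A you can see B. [false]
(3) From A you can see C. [false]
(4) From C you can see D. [false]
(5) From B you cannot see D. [true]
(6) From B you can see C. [true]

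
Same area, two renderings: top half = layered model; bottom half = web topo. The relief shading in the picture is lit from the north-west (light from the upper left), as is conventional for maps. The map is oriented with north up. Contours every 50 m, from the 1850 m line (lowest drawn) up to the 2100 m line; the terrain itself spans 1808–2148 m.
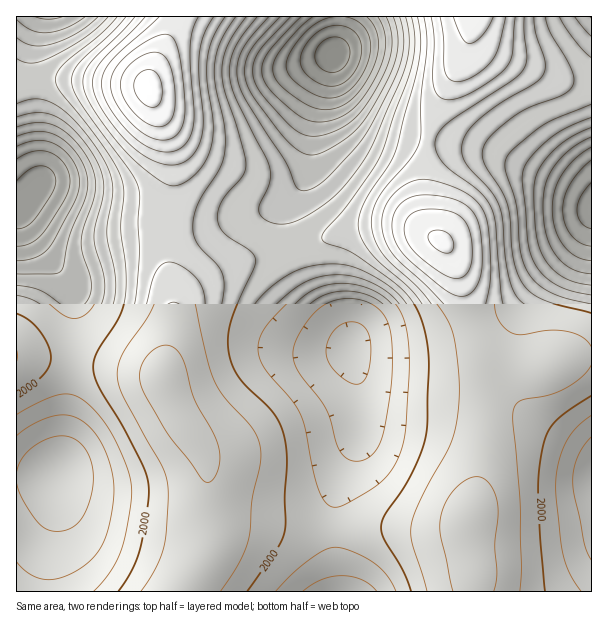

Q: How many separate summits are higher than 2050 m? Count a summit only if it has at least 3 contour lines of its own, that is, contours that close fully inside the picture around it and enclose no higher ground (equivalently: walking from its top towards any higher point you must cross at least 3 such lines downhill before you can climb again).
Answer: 0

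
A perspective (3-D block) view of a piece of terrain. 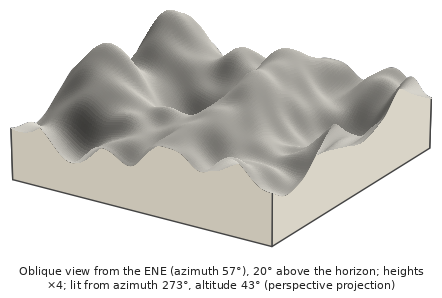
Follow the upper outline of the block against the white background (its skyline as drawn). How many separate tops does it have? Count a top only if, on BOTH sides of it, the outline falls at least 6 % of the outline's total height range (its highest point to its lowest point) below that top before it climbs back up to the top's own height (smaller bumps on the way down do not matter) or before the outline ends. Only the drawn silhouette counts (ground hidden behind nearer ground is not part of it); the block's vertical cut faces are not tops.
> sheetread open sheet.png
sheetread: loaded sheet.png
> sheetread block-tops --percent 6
5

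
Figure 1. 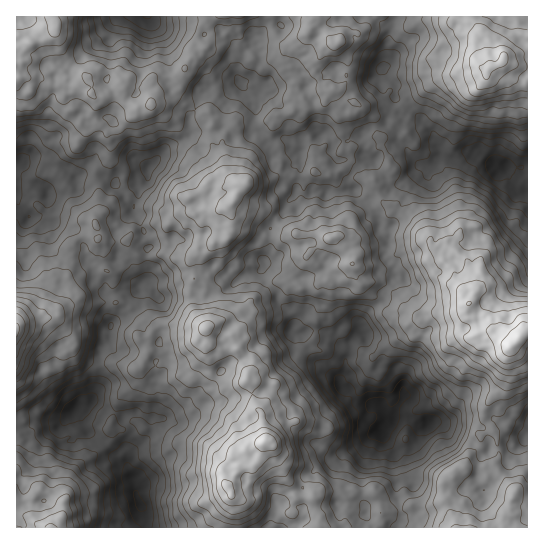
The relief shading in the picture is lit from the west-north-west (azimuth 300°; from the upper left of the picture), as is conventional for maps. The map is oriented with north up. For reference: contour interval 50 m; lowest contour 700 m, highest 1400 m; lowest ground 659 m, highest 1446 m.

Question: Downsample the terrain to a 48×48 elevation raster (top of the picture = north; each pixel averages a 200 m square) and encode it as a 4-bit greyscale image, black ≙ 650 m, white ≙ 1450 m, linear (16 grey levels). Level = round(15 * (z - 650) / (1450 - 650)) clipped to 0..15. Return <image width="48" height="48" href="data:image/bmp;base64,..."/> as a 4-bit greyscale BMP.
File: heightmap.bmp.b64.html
<image width="48" height="48" href="data:image/bmp;base64,Qk32BAAAAAAAAHYAAAAoAAAAMAAAADAAAAABAAQAAAAAAIAEAAATCwAAEwsAABAAAAAAAAAAAAAAABEREQAiIiIAMzMzAERERABVVVUAZmZmAHd3dwCIiIgAmZmZAKqqqgC7u7sAzMzMAN3d3QDu7u4A////AJq7uXZDMiNWeJmpmIiJmId3d3eJqqqqqZmqqXZDIRNXiau7qYiImHdnd3d5mZmaqZmZqHZDISRXmrzcuYiZl3d3dnd5mZiJqYmZmHZDESNXib3cuZmZmHd3dmZ5mIiJqYiIh2VDESNXic3cuqqYh3ZmZVVomYiImXd3dlQyIjRXis3cy7uYdlVEREVnmZiIiHZmVUQyI0RWerzd3MuYZVQzMzNGeIeHd2VUM0QzM0VWebzN3duXZUMiIjM0Vnd3ZlVDMzNEM0RWeavM3tqHdlMhEjIjRXh3ZVVCIiNERERVZ4q7zLqYd1MRASISNGeHdlVDISNERERFZ4mru6mYdlMRERIiNGiHdmVDISI0RERWZ3iau6mIZTIRERIjRWiIh3ZUMiI1VWZnd4iaqpmHZCIhERE0VmeZmJdlRDM0ZmZ3iImruph2QhIzMhNFZ3iaqqh3ZURFZ2Z4iJmbupdlMyNEQzRWiJmry7mHd2VWZ3d4mZmaqYZUQzNFRERomarN3MqIiGRFZ3d4qqqqmXZVVDNFVVZ4qrze7duZiHVFZ3d5q7qqmGVVVEM0VneJq83e/uypmHVFZ3eJq7qql2RFVEQ0V4iJrM3d79y6mHVEVmd5q7qph2VVVVRFZ4mZvMzd3suqmHZVVWVomamZh2VVZlVWd4iavNzMzKqZmHZWVVVniIiIh2Zmd3d3Z3iKvNzLu5iIiHZlVEVniId3d3d3iHiHdneKvN3LqXeIh3ZmVUVniId2Znd3iIiHdmiavMy6mHd3d2ZmZVZ4iIh2ZmeIiJmXdniqu7y5mGZ3d2dmZmd4mZiHZmeIiJmXZnmqu7uph1Zmd3d2dmd4maqYd3iImZmHZomquqqpdlVVZ3d2dmd4iaqpd3iYmpmHZomqqqqXZUREVnd2ZmeImaqph3eIiIh2ZniZmqmGVDNEVnd2VWeJqqupmHZnd4h2Z3eIiZh1RDREVWZmVWeJqqu6mHZmZmZmd2ZneHdkMzM0RVZVVFeJqqq7mGZlVVVmZmVVZmVDIjNERFVVVEZ4mqq7qHZmZmVmZlVEVVQyIjNERFVVVERniZqql2ZmZmZmZlRERDMhIiNEVVVmVERWeImZh2ZWZmZVZlRDMzIhIjNFZ2ZmVVRWd4iIdmVWZmZVZVVDMzIzNERVZ3d3ZmZmZ3d3ZmVVVWZWZVVERDNERVVmZ4iIiHd3Z3d2ZnZlVmZVVVVEVVZmZnd3iIiImZiHZ3d2Z3d2Z3d2VVVVZnd4iJmIiImImZmHd3ZmVmd3d3d2VVVmeJmZmaqYmZmZmZmIdmZVVWd3iId2VVZ3iru6qqqZmZmZmJiIdmZVVWd3iIdlRFeJq7zMu7qZmZmZmIiIh2ZVVmd3h3dkRGeJq83cy7qZmZmIh3h4iHZmZnd4h3dkRFeJq83d3LqqmId3dmZ3iIdmZ3iImZh1RFeJmszdy7u7qXZWZVVXiId2ZniJmqmHVWd5mrzMu7u7uXZURDNGeId3Z3eJmZmHZmd5q7y7u6q7uXVDMiNGeIiId3eJmIh3dneJq7uqqg=="/>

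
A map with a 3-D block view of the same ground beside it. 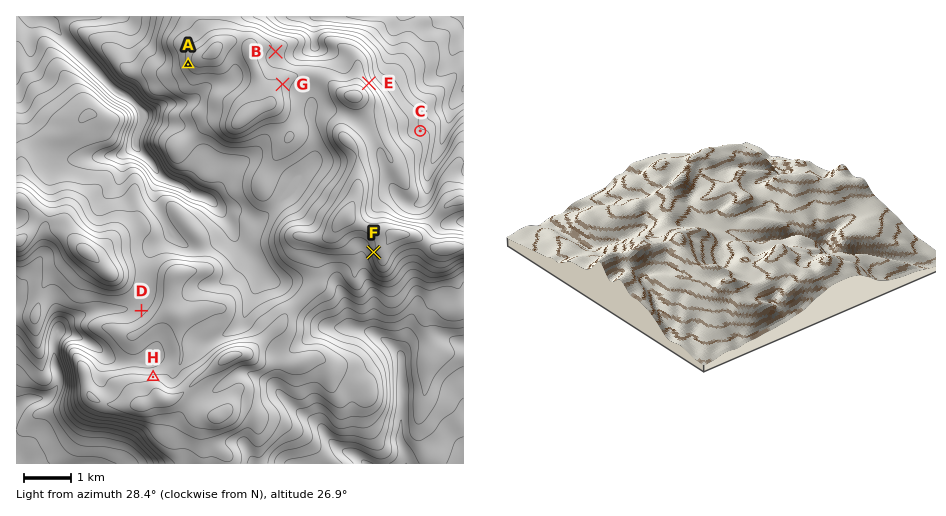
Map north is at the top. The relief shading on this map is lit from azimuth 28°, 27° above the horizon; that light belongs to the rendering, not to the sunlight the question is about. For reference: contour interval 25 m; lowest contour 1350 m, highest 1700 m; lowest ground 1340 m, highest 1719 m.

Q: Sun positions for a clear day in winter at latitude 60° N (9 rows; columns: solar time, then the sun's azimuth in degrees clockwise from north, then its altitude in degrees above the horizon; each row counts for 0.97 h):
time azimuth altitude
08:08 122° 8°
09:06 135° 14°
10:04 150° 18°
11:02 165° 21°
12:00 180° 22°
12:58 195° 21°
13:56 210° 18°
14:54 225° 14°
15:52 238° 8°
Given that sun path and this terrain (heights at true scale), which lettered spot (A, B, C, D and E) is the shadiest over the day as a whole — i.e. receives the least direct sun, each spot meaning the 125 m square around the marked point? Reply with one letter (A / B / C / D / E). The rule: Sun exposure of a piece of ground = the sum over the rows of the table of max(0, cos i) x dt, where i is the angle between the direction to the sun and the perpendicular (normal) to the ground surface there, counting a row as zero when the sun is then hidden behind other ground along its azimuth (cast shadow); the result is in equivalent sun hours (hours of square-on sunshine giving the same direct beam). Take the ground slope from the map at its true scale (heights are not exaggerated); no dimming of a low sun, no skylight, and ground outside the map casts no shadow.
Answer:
E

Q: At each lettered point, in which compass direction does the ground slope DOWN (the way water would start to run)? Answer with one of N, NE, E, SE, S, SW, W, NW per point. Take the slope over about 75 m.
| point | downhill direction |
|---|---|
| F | W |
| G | E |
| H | N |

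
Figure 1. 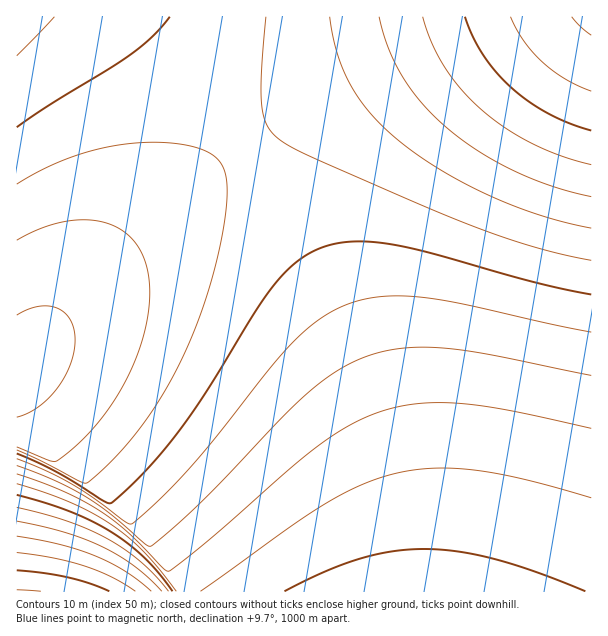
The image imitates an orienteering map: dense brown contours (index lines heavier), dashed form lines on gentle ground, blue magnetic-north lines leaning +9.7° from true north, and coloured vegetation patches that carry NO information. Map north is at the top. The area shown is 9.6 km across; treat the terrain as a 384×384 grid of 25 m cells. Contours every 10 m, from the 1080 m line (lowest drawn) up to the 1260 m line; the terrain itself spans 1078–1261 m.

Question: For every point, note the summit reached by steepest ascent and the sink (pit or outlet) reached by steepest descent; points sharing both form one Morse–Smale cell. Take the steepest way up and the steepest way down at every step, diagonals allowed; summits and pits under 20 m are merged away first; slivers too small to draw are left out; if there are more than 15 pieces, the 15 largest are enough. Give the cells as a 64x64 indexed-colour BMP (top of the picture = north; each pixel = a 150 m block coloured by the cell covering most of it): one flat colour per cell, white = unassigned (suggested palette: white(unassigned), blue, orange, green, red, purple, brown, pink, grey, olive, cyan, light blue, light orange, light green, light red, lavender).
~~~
<image width="64" height="64" href="data:image/bmp;base64,Qk12CAAAAAAAAHYAAAAoAAAAQAAAAEAAAAABAAQAAAAAAAAIAAATCwAAEwsAABAAAAAAAAAA////ALR3HwAOf/8ALKAsACgn1gC9Z5QAS1aMAMJ34wB/f38AIr28AM++FwDox64AeLv/AIrfmACWmP8A1bDFACIiIiIiIiIiIiIiIiIiIiIiIiIiIiIRERERERERERERIiIiIiIiIiIiIiIiIiIiIiIiIiIiIhEREREREREREREiIiIiIiIiIiIiIiIiIiIiIiIiIiIiERERERERERERESIiIiIiIiIiIiIiIiIiIiIiIiIiIiIRERERERERERERIiIiIiIiIiIiIiIiIiIiIiIiIiIiIhEREREREREREREiIiIiIiIiIiIiIiIiIiIiIiIiIiIiERERERERERERESIiIiIiIiIiIiIiIiIiIiIiIiIiIiERERERERERERERIiIiIiIiIiIiIiIiIiIiIiIiIiIiIREREREREREREREiIiIiIiIiIiIiIiIiIiIiIiIiIiIhERERERERERERESIiIiIiIiIiIiIiIiIiIiIiIiIiIiERERERERERERERIiIiIiIiIiIiIiIiIiIiIiIiIiIiIREREREREREREREiIiIiIiIiIiIiIiIiIiIiIiIiIiIhERERERERERERESIiIiIiIiIiIiIiIiIiIiIiIiIiIiERERERERERERERIiIiIiIiIiIiIiIiIiIiIiIiIiIiEREREREREREREREiIiIiIiIiIiIiIiIiIiIiIiIiIiIRERERERERERERESIiIiIiIiIiIiIiIiIiIiIiIiIiIhERERERERERERERIiIiIiIiIiIiIiIiIiIiIiIiIiIiEREREREREREREREiIiIiIiIiIiIiIiIiIiIiIiIiIiERERERERERERERESIiIiIiIiIiIiIiIiIiIiIiIiIiIRERERERERERERERIiIiIiIiIiIiIiIiIiIiIiIiIiIhEREREREREREREREiIiIiIiIiIiIiIiIiIiIiIiIiIhERERERERERERERESIiIiIiIiIiIiIiIiIiIiIiIiIiERERERERERERERERIiIiIiIiIiIiIiIiIiIiIiIiIiIREREREREREREREREiIiIiIiIiIiIiIiIiIiIiIiIiIRERERERERERERERESIiIiIiIiIiIiIiIiIiIiIiIiIhERERERERERERERERMiIiIiIiIiIiIiIiIiIiIiIiIhEREREREREREREREREzIiIiIiIiIiIiIiIiIiIiIiIiERERERERERERERERETMiIiIiIiIiIiIiIiIiIiIiIiIRERERERERERERERERMzIiIiIiIiIiIiIiIiIiIiIiIREREREREREREREREREzMyIiIiIiIiIiIiIiIiIiIiIhERERERERERERERERETMzMiIiIiIiIiIiIiIiIiIiIhERERERERERERERERERMzMzIiIiIiIiIiIiIiIiIiIiEREREREREREREREREREzMzMiIiIiIiIiIiIiIiIiIiERERERERERERERERERETMzMzIiIiIiIiIiIiIiIiIiIRERERERERERERERERERMzMzMyIiIiIiIiIiIiIiIiIREREREREREREREREREREzMzMzMiIiIiIiIiIiIiIiIhERERERERERERERERERETMzMzMzIiIiIiIiIiIiIiIhERERERERERERERERERERMzMzMzMyIiIiIiIiIiIiIiEREREREREREREREREREREzMzMzMzMiIiIiIiIiIiIiERERERERERERERERERERETMzMzMzMzIiIiIiIiIiIiIRERERERERERERERERERERMzMzMzMzMyIiIiIiIiIiIREREREREREREREREREREREzMzMzMzMzMiIiIiIiIiIhERERERERERERERERERERETMzMzMzMzMzIiIiIiIiIhERERERERERERERERERERERMzMzMzMzMzMyIiIiIiIhEREREREREREREREREREREREzMzMzMzMzMzMiIiIiIiERERERERERERERERERERERETMzMzMzMzMzMzMiIiIiERERERERERERERERERERERERMzMzMzMzMzMzMzIiIiIREREREREREREREREREREREREzMzMzMzMzMzMzMyIiIRERERERERERERERERERERERETMzMzMzMzMzMzMzMyIRERERERERERERERERERERERERMzMzMzMzMzMzMzMzMhEREREREREREREREREREREREREzMzMzMzMzMzMzMzM0QRERERERERERERERERERERERETMzMzMzMzMzMzMzM0REERERERERERERERERERERERERMzMzMzMzMzMzMzM0REREEREREREREREREREREREREREzMzMzMzMzMzMzMzRERERBERERERERERERERERERERETMzMzMzMzMzMzMzRERERERBERERERERERERERERERERMzMzMzMzMzMzMzRERERERERBEREREREREREREREREREzMzMzMzMzMzMzRERERERERERBERERERERERERERERETMzMzMzMzMzMzNERERERERERERBERERERERERERERERMzMzMzMzMzMzNERERERERERERERBEREREREREREREREzMzMzMzMzMzNERERERERERERERERBERERERERERERETMzMzMzMzMzNERERERERERERERERERBERERERERERERMzMzMzMzMzNERERERERERERERERERERBEREREREREREzMzMzMzMzNEREREREREREREREREREREREERERERERETMzMzMzMzNEREREREREREREREREREREREREERERERER"/>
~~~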